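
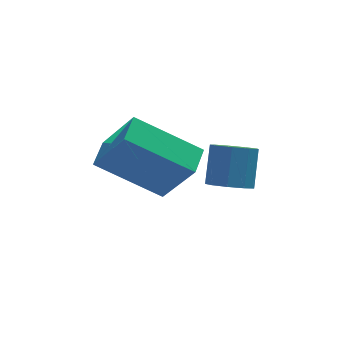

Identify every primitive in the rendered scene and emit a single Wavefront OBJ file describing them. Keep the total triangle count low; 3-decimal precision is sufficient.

v -1.554 -3.589 -0.704
v -1.059 -3.938 -0.627
v -0.712 -3.26 0.221
v -1.206 -2.911 0.144
v -0.979 -3.635 -0.903
v -0.631 -2.957 -0.055
v -1.167 -3.311 -1.085
v -0.82 -2.633 -0.237
v -1.536 -3.116 -1.089
v -1.189 -2.438 -0.241
v -1.914 -3.143 -0.913
v -1.566 -2.465 -0.065
v -2.123 -3.379 -0.639
v -1.775 -2.701 0.209
v -2.065 -3.713 -0.396
v -1.718 -3.035 0.452
v -1.769 -3.989 -0.296
v -1.421 -3.311 0.552
v -1.371 -4.078 -0.388
v -1.024 -3.4 0.46
v -2.593 -1.42 -2.891
v -1.953 -2.131 -1.378
v -4.192 -0.579 -1.819
v -3.552 -1.29 -0.306
v -2.128 -0.71 -2.754
v -1.488 -1.421 -1.241
v -3.727 0.131 -1.682
v -3.087 -0.58 -0.169
f 2 1 5
f 2 5 3
f 3 5 6
f 3 6 4
f 5 1 7
f 5 7 6
f 6 7 8
f 6 8 4
f 7 1 9
f 7 9 8
f 8 9 10
f 8 10 4
f 9 1 11
f 9 11 10
f 10 11 12
f 10 12 4
f 11 1 13
f 11 13 12
f 12 13 14
f 12 14 4
f 13 1 15
f 13 15 14
f 14 15 16
f 14 16 4
f 15 1 17
f 15 17 16
f 16 17 18
f 16 18 4
f 17 1 19
f 17 19 18
f 18 19 20
f 18 20 4
f 19 1 2
f 19 2 20
f 20 2 3
f 20 3 4
f 22 24 21
f 25 22 21
f 21 24 23
f 23 25 21
f 22 28 24
f 26 22 25
f 26 28 22
f 24 28 23
f 27 25 23
f 23 28 27
f 27 26 25
f 28 26 27



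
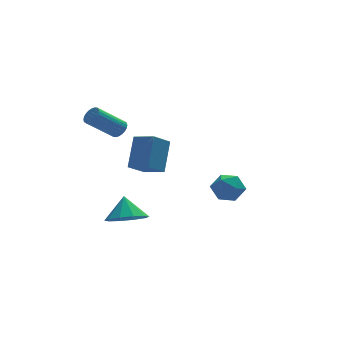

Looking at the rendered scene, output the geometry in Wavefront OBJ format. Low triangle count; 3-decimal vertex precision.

v -2.962 0.812 2.76
v -2.719 0.399 2.987
v -4.095 0.235 4.166
v -4.338 0.648 3.94
v -2.643 0.556 3.097
v -4.019 0.392 4.277
v -2.615 0.752 3.157
v -3.992 0.588 4.336
v -2.64 0.957 3.156
v -4.017 0.793 4.335
v -2.714 1.141 3.095
v -4.091 0.977 4.274
v -2.826 1.274 2.983
v -4.203 1.11 4.162
v -2.959 1.336 2.837
v -4.335 1.172 4.016
v -3.092 1.319 2.679
v -4.468 1.155 3.859
v -3.205 1.225 2.534
v -4.581 1.061 3.713
v -3.281 1.068 2.423
v -4.657 0.904 3.603
v -3.308 0.872 2.364
v -4.685 0.708 3.543
v -3.283 0.667 2.365
v -4.66 0.503 3.544
v -3.209 0.483 2.426
v -4.586 0.319 3.605
v -3.097 0.35 2.538
v -4.474 0.186 3.717
v -2.965 0.288 2.684
v -4.341 0.124 3.863
v -2.832 0.305 2.841
v -4.208 0.141 4.021
v -3.611 -2.987 -1.165
v -2.67 -2.672 -1.441
v -3.549 -2.233 -0.095
v -3.093 -2.273 -1.697
v -3.715 -2.146 -1.751
v -4.297 -2.34 -1.58
v -4.617 -2.781 -1.251
v -4.552 -3.301 -0.889
v -4.129 -3.7 -0.633
v -3.507 -3.827 -0.579
v -2.925 -3.633 -0.75
v -2.606 -3.192 -1.079
v 1.445 0.63 -1.639
v 2.119 0.988 -1.115
v 2.441 -0.268 -2.305
v 3.115 0.09 -1.781
v 2.462 -0.442 -1.396
v 1.847 0.113 -0.985
v 2.713 0.607 -2.435
v 2.098 1.162 -2.024
v 2.902 0.974 -1.607
v 2.747 0.326 -0.965
v 1.813 0.394 -2.455
v 1.658 -0.254 -1.813
v -2.534 -2.062 1.256
v -3.432 -2.543 1.944
v -1.983 -1.071 2.667
v -2.882 -1.552 3.355
v -1.818 -2.928 1.585
v -2.717 -3.409 2.273
v -1.268 -1.937 2.996
v -2.166 -2.418 3.684
f 2 1 5
f 2 5 3
f 3 5 6
f 3 6 4
f 5 1 7
f 5 7 6
f 6 7 8
f 6 8 4
f 7 1 9
f 7 9 8
f 8 9 10
f 8 10 4
f 9 1 11
f 9 11 10
f 10 11 12
f 10 12 4
f 11 1 13
f 11 13 12
f 12 13 14
f 12 14 4
f 13 1 15
f 13 15 14
f 14 15 16
f 14 16 4
f 15 1 17
f 15 17 16
f 16 17 18
f 16 18 4
f 17 1 19
f 17 19 18
f 18 19 20
f 18 20 4
f 19 1 21
f 19 21 20
f 20 21 22
f 20 22 4
f 21 1 23
f 21 23 22
f 22 23 24
f 22 24 4
f 23 1 25
f 23 25 24
f 24 25 26
f 24 26 4
f 25 1 27
f 25 27 26
f 26 27 28
f 26 28 4
f 27 1 29
f 27 29 28
f 28 29 30
f 28 30 4
f 29 1 31
f 29 31 30
f 30 31 32
f 30 32 4
f 31 1 33
f 31 33 32
f 32 33 34
f 32 34 4
f 33 1 2
f 33 2 34
f 34 2 3
f 34 3 4
f 36 35 38
f 36 38 37
f 38 35 39
f 38 39 37
f 39 35 40
f 39 40 37
f 40 35 41
f 40 41 37
f 41 35 42
f 41 42 37
f 42 35 43
f 42 43 37
f 43 35 44
f 43 44 37
f 44 35 45
f 44 45 37
f 45 35 46
f 45 46 37
f 46 35 36
f 46 36 37
f 47 58 52
f 47 52 48
f 47 48 54
f 47 54 57
f 47 57 58
f 48 52 56
f 52 58 51
f 58 57 49
f 57 54 53
f 54 48 55
f 50 56 51
f 50 51 49
f 50 49 53
f 50 53 55
f 50 55 56
f 51 56 52
f 49 51 58
f 53 49 57
f 55 53 54
f 56 55 48
f 60 62 59
f 63 60 59
f 59 62 61
f 61 63 59
f 60 66 62
f 64 60 63
f 64 66 60
f 62 66 61
f 65 63 61
f 61 66 65
f 65 64 63
f 66 64 65



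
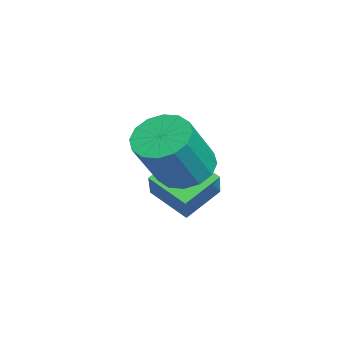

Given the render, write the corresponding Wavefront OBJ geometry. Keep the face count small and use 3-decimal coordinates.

v -2.395 1.598 -1.077
v -1.543 1.537 -1.597
v -0.513 0.8 0.177
v -1.365 0.862 0.697
v -1.544 2.015 -1.398
v -0.514 1.278 0.376
v -1.774 2.381 -1.113
v -0.743 1.644 0.661
v -2.169 2.538 -0.818
v -1.139 1.801 0.956
v -2.625 2.442 -0.593
v -1.595 1.706 1.181
v -3.02 2.121 -0.497
v -1.99 1.384 1.277
v -3.247 1.66 -0.557
v -2.217 0.923 1.217
v -3.246 1.182 -0.756
v -2.216 0.445 1.018
v -3.017 0.816 -1.041
v -1.986 0.079 0.733
v -2.621 0.659 -1.336
v -1.591 -0.078 0.438
v -2.165 0.754 -1.561
v -1.135 0.018 0.213
v -1.77 1.076 -1.657
v -0.74 0.339 0.117
v -4.275 2.655 -3.09
v -5.096 1.502 -2.388
v -3.256 2.631 -1.936
v -4.077 1.478 -1.234
v -3.443 1.602 -3.846
v -4.264 0.449 -3.144
v -2.424 1.578 -2.692
v -3.245 0.425 -1.99
f 2 1 5
f 2 5 3
f 3 5 6
f 3 6 4
f 5 1 7
f 5 7 6
f 6 7 8
f 6 8 4
f 7 1 9
f 7 9 8
f 8 9 10
f 8 10 4
f 9 1 11
f 9 11 10
f 10 11 12
f 10 12 4
f 11 1 13
f 11 13 12
f 12 13 14
f 12 14 4
f 13 1 15
f 13 15 14
f 14 15 16
f 14 16 4
f 15 1 17
f 15 17 16
f 16 17 18
f 16 18 4
f 17 1 19
f 17 19 18
f 18 19 20
f 18 20 4
f 19 1 21
f 19 21 20
f 20 21 22
f 20 22 4
f 21 1 23
f 21 23 22
f 22 23 24
f 22 24 4
f 23 1 25
f 23 25 24
f 24 25 26
f 24 26 4
f 25 1 2
f 25 2 26
f 26 2 3
f 26 3 4
f 28 30 27
f 31 28 27
f 27 30 29
f 29 31 27
f 28 34 30
f 32 28 31
f 32 34 28
f 30 34 29
f 33 31 29
f 29 34 33
f 33 32 31
f 34 32 33



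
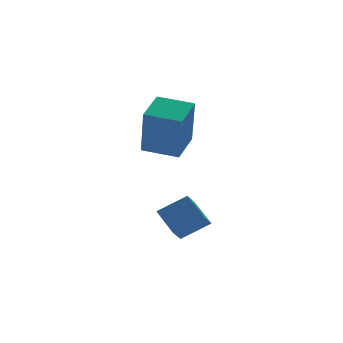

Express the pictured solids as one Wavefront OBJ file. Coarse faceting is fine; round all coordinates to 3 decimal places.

v 0.76 -3.965 -2.342
v 1.81 -4.189 -1.682
v 0.521 -3.042 -1.648
v 1.57 -3.265 -0.988
v 1.27 -3.375 -2.952
v 2.319 -3.598 -2.292
v 1.03 -2.451 -2.258
v 2.08 -2.675 -1.598
v 1.812 -1.9 0.332
v 1.663 -2.523 2.258
v 0.733 -1.03 0.53
v 0.584 -1.653 2.456
v 2.736 -0.847 0.744
v 2.587 -1.47 2.67
v 1.657 0.023 0.942
v 1.508 -0.6 2.868
f 2 4 1
f 5 2 1
f 1 4 3
f 3 5 1
f 2 8 4
f 6 2 5
f 6 8 2
f 4 8 3
f 7 5 3
f 3 8 7
f 7 6 5
f 8 6 7
f 10 12 9
f 13 10 9
f 9 12 11
f 11 13 9
f 10 16 12
f 14 10 13
f 14 16 10
f 12 16 11
f 15 13 11
f 11 16 15
f 15 14 13
f 16 14 15



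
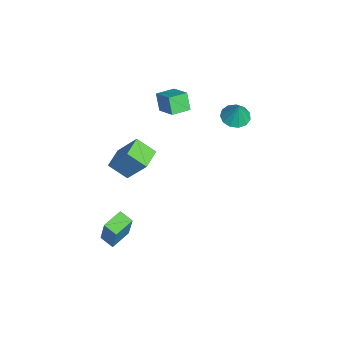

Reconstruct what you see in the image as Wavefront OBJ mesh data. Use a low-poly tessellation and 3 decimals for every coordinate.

v -2.856 -2.713 -0.679
v -2.24 -1.757 0.868
v -2.46 -1.763 -1.424
v -1.845 -0.807 0.123
v -1.755 -3.253 -0.783
v -1.14 -2.297 0.764
v -1.36 -2.303 -1.528
v -0.744 -1.347 0.019
v 0.523 -3.783 -4.56
v 1.346 -3.602 -2.561
v -0.275 -2.937 -4.308
v 0.548 -2.756 -2.309
v 1.052 -3.204 -4.831
v 1.875 -3.023 -2.832
v 0.254 -2.358 -4.579
v 1.077 -2.177 -2.58
v -3.359 -0.534 2.066
v -3.843 -0.673 3.01
v -3.824 0.413 1.967
v -4.309 0.274 2.91
v -2.311 0.046 2.69
v -2.796 -0.093 3.633
v -2.777 0.993 2.59
v -3.261 0.854 3.534
v -3.363 3.344 1.329
v -2.622 3.441 1.073
v -2.977 3.456 2.491
v -2.801 3.848 1.094
v -3.159 4.095 1.189
v -3.582 4.103 1.329
v -3.935 3.871 1.468
v -4.106 3.471 1.563
v -4.042 3.031 1.584
v -3.762 2.691 1.524
v -3.355 2.558 1.401
v -2.951 2.674 1.256
v -2.677 3.004 1.134
f 2 4 1
f 5 2 1
f 1 4 3
f 3 5 1
f 2 8 4
f 6 2 5
f 6 8 2
f 4 8 3
f 7 5 3
f 3 8 7
f 7 6 5
f 8 6 7
f 10 12 9
f 13 10 9
f 9 12 11
f 11 13 9
f 10 16 12
f 14 10 13
f 14 16 10
f 12 16 11
f 15 13 11
f 11 16 15
f 15 14 13
f 16 14 15
f 18 20 17
f 21 18 17
f 17 20 19
f 19 21 17
f 18 24 20
f 22 18 21
f 22 24 18
f 20 24 19
f 23 21 19
f 19 24 23
f 23 22 21
f 24 22 23
f 26 25 28
f 26 28 27
f 28 25 29
f 28 29 27
f 29 25 30
f 29 30 27
f 30 25 31
f 30 31 27
f 31 25 32
f 31 32 27
f 32 25 33
f 32 33 27
f 33 25 34
f 33 34 27
f 34 25 35
f 34 35 27
f 35 25 36
f 35 36 27
f 36 25 37
f 36 37 27
f 37 25 26
f 37 26 27



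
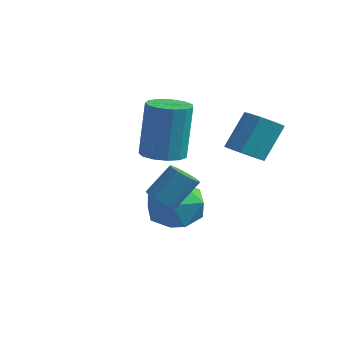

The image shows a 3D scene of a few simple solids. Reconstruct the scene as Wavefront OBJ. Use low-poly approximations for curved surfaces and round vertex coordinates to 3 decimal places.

v 1.682 -0.792 0.7
v 2.095 -0.575 0.409
v 2.412 0.109 1.369
v 1.998 -0.108 1.66
v 1.893 -0.413 0.361
v 2.209 0.27 1.321
v 1.642 -0.339 0.391
v 1.959 0.345 1.35
v 1.401 -0.368 0.491
v 1.717 0.316 1.451
v 1.223 -0.494 0.639
v 1.54 0.189 1.599
v 1.151 -0.688 0.801
v 1.468 -0.005 1.761
v 1.2 -0.906 0.94
v 1.517 -0.223 1.9
v 1.36 -1.098 1.024
v 1.677 -0.415 1.984
v 1.593 -1.22 1.034
v 1.91 -0.536 1.994
v 1.847 -1.243 0.967
v 2.163 -0.56 1.927
v 2.063 -1.163 0.839
v 2.379 -0.48 1.799
v 2.191 -0.998 0.679
v 2.508 -0.315 1.639
v 2.203 -0.786 0.524
v 2.519 -0.103 1.484
v -1.571 2.503 0.708
v -0.929 2.063 0.747
v -0.886 2.316 2.911
v -1.529 2.757 2.872
v -0.792 2.477 0.695
v -0.749 2.731 2.86
v -0.902 2.9 0.648
v -0.86 3.153 2.813
v -1.225 3.197 0.62
v -1.183 3.45 2.785
v -1.658 3.273 0.619
v -1.616 3.527 2.784
v -2.063 3.106 0.647
v -2.021 3.359 2.812
v -2.312 2.746 0.694
v -2.27 3 2.858
v -2.326 2.31 0.745
v -2.284 2.563 2.91
v -2.1 1.935 0.784
v -2.058 2.189 2.949
v -1.706 1.741 0.799
v -1.664 1.994 2.964
v -1.27 1.788 0.785
v -1.227 2.042 2.95
v 0.084 1.593 -0.743
v 1.151 1.534 -0.922
v 0.169 0.146 0.242
v 1.236 0.087 0.063
v 0.833 0.885 0.674
v 0.78 1.779 0.066
v 0.54 -0.099 -0.746
v 0.487 0.795 -1.354
v 1.432 0.489 -0.924
v 1.613 1.096 -0.046
v -0.293 0.584 -0.634
v -0.112 1.191 0.244
v 1.95 2.548 1.718
v 2.319 3.029 1.389
v 2.399 3.833 2.652
v 2.03 3.352 2.982
v 1.859 3.127 1.355
v 1.939 3.932 2.619
v 1.441 2.955 1.491
v 1.521 3.759 2.755
v 1.261 2.592 1.734
v 1.342 3.396 2.997
v 1.404 2.208 1.969
v 1.484 3.013 3.233
v 1.802 1.984 2.087
v 1.882 2.788 3.35
v 2.269 2.023 2.032
v 2.349 2.827 3.296
v 2.587 2.308 1.831
v 2.667 3.112 3.094
v 2.607 2.705 1.576
v 2.687 3.509 2.84
f 2 1 5
f 2 5 3
f 3 5 6
f 3 6 4
f 5 1 7
f 5 7 6
f 6 7 8
f 6 8 4
f 7 1 9
f 7 9 8
f 8 9 10
f 8 10 4
f 9 1 11
f 9 11 10
f 10 11 12
f 10 12 4
f 11 1 13
f 11 13 12
f 12 13 14
f 12 14 4
f 13 1 15
f 13 15 14
f 14 15 16
f 14 16 4
f 15 1 17
f 15 17 16
f 16 17 18
f 16 18 4
f 17 1 19
f 17 19 18
f 18 19 20
f 18 20 4
f 19 1 21
f 19 21 20
f 20 21 22
f 20 22 4
f 21 1 23
f 21 23 22
f 22 23 24
f 22 24 4
f 23 1 25
f 23 25 24
f 24 25 26
f 24 26 4
f 25 1 27
f 25 27 26
f 26 27 28
f 26 28 4
f 27 1 2
f 27 2 28
f 28 2 3
f 28 3 4
f 30 29 33
f 30 33 31
f 31 33 34
f 31 34 32
f 33 29 35
f 33 35 34
f 34 35 36
f 34 36 32
f 35 29 37
f 35 37 36
f 36 37 38
f 36 38 32
f 37 29 39
f 37 39 38
f 38 39 40
f 38 40 32
f 39 29 41
f 39 41 40
f 40 41 42
f 40 42 32
f 41 29 43
f 41 43 42
f 42 43 44
f 42 44 32
f 43 29 45
f 43 45 44
f 44 45 46
f 44 46 32
f 45 29 47
f 45 47 46
f 46 47 48
f 46 48 32
f 47 29 49
f 47 49 48
f 48 49 50
f 48 50 32
f 49 29 51
f 49 51 50
f 50 51 52
f 50 52 32
f 51 29 30
f 51 30 52
f 52 30 31
f 52 31 32
f 53 64 58
f 53 58 54
f 53 54 60
f 53 60 63
f 53 63 64
f 54 58 62
f 58 64 57
f 64 63 55
f 63 60 59
f 60 54 61
f 56 62 57
f 56 57 55
f 56 55 59
f 56 59 61
f 56 61 62
f 57 62 58
f 55 57 64
f 59 55 63
f 61 59 60
f 62 61 54
f 66 65 69
f 66 69 67
f 67 69 70
f 67 70 68
f 69 65 71
f 69 71 70
f 70 71 72
f 70 72 68
f 71 65 73
f 71 73 72
f 72 73 74
f 72 74 68
f 73 65 75
f 73 75 74
f 74 75 76
f 74 76 68
f 75 65 77
f 75 77 76
f 76 77 78
f 76 78 68
f 77 65 79
f 77 79 78
f 78 79 80
f 78 80 68
f 79 65 81
f 79 81 80
f 80 81 82
f 80 82 68
f 81 65 83
f 81 83 82
f 82 83 84
f 82 84 68
f 83 65 66
f 83 66 84
f 84 66 67
f 84 67 68



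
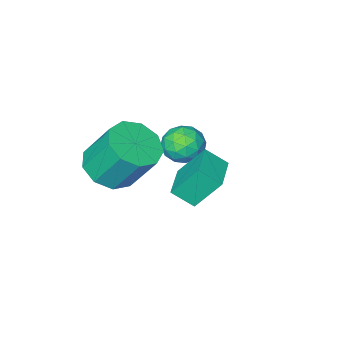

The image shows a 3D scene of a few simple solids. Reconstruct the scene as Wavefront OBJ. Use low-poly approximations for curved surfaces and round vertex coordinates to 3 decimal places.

v -0.774 1.84 -0.045
v -1.427 2.402 1.121
v -1.299 2.397 -0.608
v -1.953 2.959 0.558
v 0.173 2.801 0.022
v -0.481 3.363 1.188
v -0.353 3.358 -0.541
v -1.006 3.92 0.625
v 0.326 -0.478 -0.867
v 1.288 -0.596 -0.519
v 0.836 0.3 1.035
v -0.126 0.418 0.687
v 1.236 0.006 -0.881
v 0.783 0.902 0.673
v 0.757 0.381 -1.237
v 0.305 1.277 0.317
v 0.077 0.354 -1.42
v -0.375 1.251 0.134
v -0.486 -0.062 -1.344
v -0.939 0.835 0.21
v -0.669 -0.673 -1.045
v -1.122 0.223 0.509
v -0.387 -1.193 -0.662
v -0.839 -0.296 0.891
v 0.23 -1.378 -0.376
v -0.223 -0.482 1.178
v 0.891 -1.143 -0.319
v 0.439 -0.246 1.235
v -2.843 -0.015 -1.642
v -2.35 -0.582 -1.972
v -3.31 -0.918 -0.788
v -2.817 -1.485 -1.118
v -2.498 -0.866 -0.684
v -2.209 -0.308 -1.211
v -3.451 -1.192 -1.549
v -3.162 -0.634 -2.076
v -2.726 -1.309 -1.914
v -2.137 -1.108 -1.38
v -3.523 -0.392 -1.38
v -2.934 -0.191 -0.846
v -2.556 -0.219 -1.882
v -3.104 -1.281 -0.878
v -2.917 -0.917 -0.623
v -2.627 -1.25 -0.817
v -2.473 -0.059 -1.435
v -2.183 -0.392 -1.629
v -2.27 -0.559 -0.872
v -3.477 -1.108 -1.131
v -3.187 -1.441 -1.325
v -3.033 -0.25 -1.943
v -2.743 -0.583 -2.137
v -3.39 -0.941 -1.888
v -2.487 -0.98 -2.042
v -2.761 -1.51 -1.54
v -3.133 -1.338 -1.793
v -2.964 -1.01 -2.103
v -2.141 -0.862 -1.728
v -2.415 -1.392 -1.226
v -2.227 -1.029 -0.971
v -2.058 -0.701 -1.281
v -2.361 -1.289 -1.694
v -3.245 -0.108 -1.534
v -3.519 -0.638 -1.032
v -3.602 -0.799 -1.479
v -3.433 -0.471 -1.789
v -2.899 0.01 -1.22
v -3.173 -0.52 -0.718
v -2.696 -0.49 -0.657
v -2.527 -0.162 -0.967
v -3.299 -0.211 -1.066
f 2 4 1
f 5 2 1
f 1 4 3
f 3 5 1
f 2 8 4
f 6 2 5
f 6 8 2
f 4 8 3
f 7 5 3
f 3 8 7
f 7 6 5
f 8 6 7
f 10 9 13
f 10 13 11
f 11 13 14
f 11 14 12
f 13 9 15
f 13 15 14
f 14 15 16
f 14 16 12
f 15 9 17
f 15 17 16
f 16 17 18
f 16 18 12
f 17 9 19
f 17 19 18
f 18 19 20
f 18 20 12
f 19 9 21
f 19 21 20
f 20 21 22
f 20 22 12
f 21 9 23
f 21 23 22
f 22 23 24
f 22 24 12
f 23 9 25
f 23 25 24
f 24 25 26
f 24 26 12
f 25 9 27
f 25 27 26
f 26 27 28
f 26 28 12
f 27 9 10
f 27 10 28
f 28 10 11
f 28 11 12
f 29 66 45
f 66 40 69
f 45 69 34
f 66 69 45
f 29 45 41
f 45 34 46
f 41 46 30
f 45 46 41
f 29 41 50
f 41 30 51
f 50 51 36
f 41 51 50
f 29 50 62
f 50 36 65
f 62 65 39
f 50 65 62
f 29 62 66
f 62 39 70
f 66 70 40
f 62 70 66
f 30 46 57
f 46 34 60
f 57 60 38
f 46 60 57
f 34 69 47
f 69 40 68
f 47 68 33
f 69 68 47
f 40 70 67
f 70 39 63
f 67 63 31
f 70 63 67
f 39 65 64
f 65 36 52
f 64 52 35
f 65 52 64
f 36 51 56
f 51 30 53
f 56 53 37
f 51 53 56
f 32 58 44
f 58 38 59
f 44 59 33
f 58 59 44
f 32 44 42
f 44 33 43
f 42 43 31
f 44 43 42
f 32 42 49
f 42 31 48
f 49 48 35
f 42 48 49
f 32 49 54
f 49 35 55
f 54 55 37
f 49 55 54
f 32 54 58
f 54 37 61
f 58 61 38
f 54 61 58
f 33 59 47
f 59 38 60
f 47 60 34
f 59 60 47
f 31 43 67
f 43 33 68
f 67 68 40
f 43 68 67
f 35 48 64
f 48 31 63
f 64 63 39
f 48 63 64
f 37 55 56
f 55 35 52
f 56 52 36
f 55 52 56
f 38 61 57
f 61 37 53
f 57 53 30
f 61 53 57



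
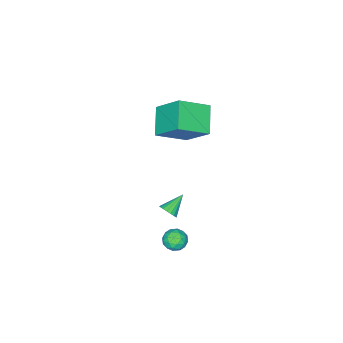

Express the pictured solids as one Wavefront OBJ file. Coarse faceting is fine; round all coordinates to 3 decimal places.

v -0.333 -0.66 0.827
v -1.472 -1.628 1.756
v -0.406 0.852 2.312
v -1.545 -0.116 3.241
v 1.145 -1.504 1.759
v 0.006 -2.472 2.688
v 1.072 0.008 3.244
v -0.067 -0.96 4.173
v 2.674 0.749 -2.095
v 2.911 0.456 -1.694
v 1.586 0.811 -1.405
v 2.964 0.686 -1.631
v 2.96 0.929 -1.66
v 2.898 1.137 -1.775
v 2.793 1.268 -1.953
v 2.664 1.296 -2.159
v 2.537 1.215 -2.352
v 2.438 1.043 -2.495
v 2.385 0.813 -2.558
v 2.389 0.569 -2.529
v 2.45 0.362 -2.414
v 2.556 0.231 -2.236
v 2.685 0.203 -2.03
v 2.812 0.283 -1.837
v 3.011 1.958 -3.316
v 3.513 1.838 -3.796
v 2.367 1.142 -3.784
v 2.869 1.022 -4.264
v 2.979 0.852 -3.589
v 3.377 1.356 -3.3
v 2.503 1.624 -4.28
v 2.901 2.128 -3.991
v 3.199 1.631 -4.392
v 3.493 1.154 -3.965
v 2.387 1.826 -3.615
v 2.681 1.349 -3.188
v 3.318 1.97 -3.515
v 2.562 1.01 -4.065
v 2.626 0.91 -3.669
v 2.921 0.84 -3.951
v 3.238 1.686 -3.223
v 3.533 1.616 -3.505
v 3.22 1.036 -3.384
v 2.347 1.364 -4.075
v 2.642 1.294 -4.357
v 2.959 2.14 -3.629
v 3.254 2.07 -3.911
v 2.66 1.944 -4.196
v 3.429 1.778 -4.147
v 3.051 1.298 -4.422
v 2.836 1.652 -4.432
v 3.069 1.948 -4.262
v 3.602 1.497 -3.896
v 3.223 1.018 -4.171
v 3.288 0.918 -3.775
v 3.522 1.214 -3.604
v 3.417 1.376 -4.246
v 2.657 1.962 -3.409
v 2.278 1.483 -3.684
v 2.358 1.766 -3.976
v 2.592 2.062 -3.805
v 2.829 1.682 -3.158
v 2.451 1.202 -3.433
v 2.811 1.032 -3.318
v 3.044 1.328 -3.148
v 2.463 1.604 -3.334
f 2 4 1
f 5 2 1
f 1 4 3
f 3 5 1
f 2 8 4
f 6 2 5
f 6 8 2
f 4 8 3
f 7 5 3
f 3 8 7
f 7 6 5
f 8 6 7
f 10 9 12
f 10 12 11
f 12 9 13
f 12 13 11
f 13 9 14
f 13 14 11
f 14 9 15
f 14 15 11
f 15 9 16
f 15 16 11
f 16 9 17
f 16 17 11
f 17 9 18
f 17 18 11
f 18 9 19
f 18 19 11
f 19 9 20
f 19 20 11
f 20 9 21
f 20 21 11
f 21 9 22
f 21 22 11
f 22 9 23
f 22 23 11
f 23 9 24
f 23 24 11
f 24 9 10
f 24 10 11
f 25 62 41
f 62 36 65
f 41 65 30
f 62 65 41
f 25 41 37
f 41 30 42
f 37 42 26
f 41 42 37
f 25 37 46
f 37 26 47
f 46 47 32
f 37 47 46
f 25 46 58
f 46 32 61
f 58 61 35
f 46 61 58
f 25 58 62
f 58 35 66
f 62 66 36
f 58 66 62
f 26 42 53
f 42 30 56
f 53 56 34
f 42 56 53
f 30 65 43
f 65 36 64
f 43 64 29
f 65 64 43
f 36 66 63
f 66 35 59
f 63 59 27
f 66 59 63
f 35 61 60
f 61 32 48
f 60 48 31
f 61 48 60
f 32 47 52
f 47 26 49
f 52 49 33
f 47 49 52
f 28 54 40
f 54 34 55
f 40 55 29
f 54 55 40
f 28 40 38
f 40 29 39
f 38 39 27
f 40 39 38
f 28 38 45
f 38 27 44
f 45 44 31
f 38 44 45
f 28 45 50
f 45 31 51
f 50 51 33
f 45 51 50
f 28 50 54
f 50 33 57
f 54 57 34
f 50 57 54
f 29 55 43
f 55 34 56
f 43 56 30
f 55 56 43
f 27 39 63
f 39 29 64
f 63 64 36
f 39 64 63
f 31 44 60
f 44 27 59
f 60 59 35
f 44 59 60
f 33 51 52
f 51 31 48
f 52 48 32
f 51 48 52
f 34 57 53
f 57 33 49
f 53 49 26
f 57 49 53



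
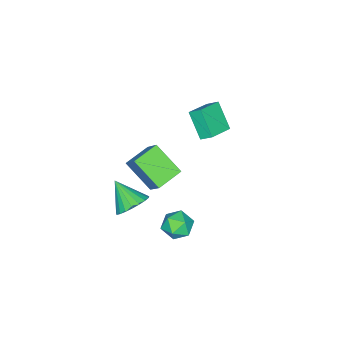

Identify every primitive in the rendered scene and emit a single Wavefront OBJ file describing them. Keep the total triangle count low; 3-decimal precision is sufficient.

v 3.097 1.014 -1.064
v 3.842 0.706 -1.579
v 2.138 0.194 -1.961
v 2.883 -0.114 -2.476
v 2.77 -0.411 -1.573
v 3.362 0.096 -1.019
v 2.618 0.804 -2.521
v 3.21 1.311 -1.967
v 3.546 0.576 -2.479
v 3.64 -0.175 -1.894
v 2.34 1.075 -1.646
v 2.434 0.324 -1.061
v 3.788 -1.829 -0.697
v 4.425 -1.378 -0.04
v 3.512 -3.151 0.477
v 4.052 -1.206 0.066
v 3.633 -1.141 0.041
v 3.242 -1.196 -0.113
v 2.944 -1.36 -0.367
v 2.793 -1.605 -0.678
v 2.813 -1.888 -0.993
v 3.003 -2.162 -1.256
v 3.327 -2.377 -1.423
v 3.732 -2.498 -1.464
v 4.146 -2.503 -1.373
v 4.498 -2.392 -1.165
v 4.728 -2.183 -0.876
v 4.794 -1.913 -0.556
v 4.687 -1.628 -0.26
v -3.508 -1.233 -0.156
v -4.052 -2.358 1.195
v -3.605 -0.542 0.38
v -4.149 -1.667 1.731
v -1.971 -1.393 0.329
v -2.515 -2.518 1.68
v -2.068 -0.702 0.865
v -2.612 -1.827 2.216
v -0.291 -2.098 -1.73
v -0.412 -3.779 -0.428
v 0.274 -1.129 -0.427
v 0.153 -2.81 0.876
v 1.227 -2.49 -2.096
v 1.106 -4.171 -0.793
v 1.792 -1.521 -0.792
v 1.671 -3.202 0.51
f 1 12 6
f 1 6 2
f 1 2 8
f 1 8 11
f 1 11 12
f 2 6 10
f 6 12 5
f 12 11 3
f 11 8 7
f 8 2 9
f 4 10 5
f 4 5 3
f 4 3 7
f 4 7 9
f 4 9 10
f 5 10 6
f 3 5 12
f 7 3 11
f 9 7 8
f 10 9 2
f 14 13 16
f 14 16 15
f 16 13 17
f 16 17 15
f 17 13 18
f 17 18 15
f 18 13 19
f 18 19 15
f 19 13 20
f 19 20 15
f 20 13 21
f 20 21 15
f 21 13 22
f 21 22 15
f 22 13 23
f 22 23 15
f 23 13 24
f 23 24 15
f 24 13 25
f 24 25 15
f 25 13 26
f 25 26 15
f 26 13 27
f 26 27 15
f 27 13 28
f 27 28 15
f 28 13 29
f 28 29 15
f 29 13 14
f 29 14 15
f 31 33 30
f 34 31 30
f 30 33 32
f 32 34 30
f 31 37 33
f 35 31 34
f 35 37 31
f 33 37 32
f 36 34 32
f 32 37 36
f 36 35 34
f 37 35 36
f 39 41 38
f 42 39 38
f 38 41 40
f 40 42 38
f 39 45 41
f 43 39 42
f 43 45 39
f 41 45 40
f 44 42 40
f 40 45 44
f 44 43 42
f 45 43 44



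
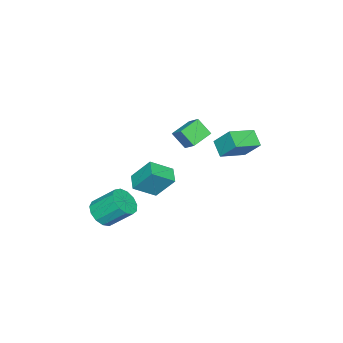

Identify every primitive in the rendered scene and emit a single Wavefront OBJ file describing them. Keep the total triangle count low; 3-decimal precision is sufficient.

v -5.199 0.415 1.267
v -5.068 1.543 2.572
v -4.557 1.212 0.515
v -4.426 2.34 1.82
v -3.514 -0.42 1.82
v -3.383 0.708 3.125
v -2.872 0.377 1.068
v -2.741 1.505 2.373
v 3.813 -3.987 -1.44
v 4.829 -3.783 -1.354
v 4.443 -2.409 -0.054
v 3.427 -2.613 -0.14
v 4.627 -3.436 -1.78
v 4.241 -2.062 -0.481
v 4.166 -3.264 -2.099
v 3.78 -1.89 -0.8
v 3.593 -3.322 -2.208
v 3.207 -1.948 -0.909
v 3.09 -3.59 -2.074
v 2.704 -2.216 -0.774
v 2.817 -3.985 -1.738
v 2.431 -2.611 -0.438
v 2.859 -4.38 -1.307
v 2.473 -3.006 -0.008
v 3.205 -4.651 -0.919
v 2.819 -3.277 0.381
v 3.743 -4.71 -0.696
v 3.358 -3.336 0.604
v 4.304 -4.54 -0.709
v 3.918 -3.166 0.591
v 4.709 -4.195 -0.954
v 4.323 -2.821 0.345
v -0.23 -2.723 -0.792
v -0.486 -1.55 0.732
v 0.693 -2.074 -1.136
v 0.437 -0.901 0.388
v 0.823 -3.719 0.152
v 0.567 -2.546 1.676
v 1.746 -3.07 -0.192
v 1.49 -1.897 1.332
v -2.331 -1.482 3.939
v -1.93 -0.655 4.63
v -2.373 -0.606 2.913
v -1.972 0.222 3.604
v -0.888 -1.862 3.556
v -0.487 -1.034 4.247
v -0.93 -0.985 2.53
v -0.529 -0.158 3.221
f 2 4 1
f 5 2 1
f 1 4 3
f 3 5 1
f 2 8 4
f 6 2 5
f 6 8 2
f 4 8 3
f 7 5 3
f 3 8 7
f 7 6 5
f 8 6 7
f 10 9 13
f 10 13 11
f 11 13 14
f 11 14 12
f 13 9 15
f 13 15 14
f 14 15 16
f 14 16 12
f 15 9 17
f 15 17 16
f 16 17 18
f 16 18 12
f 17 9 19
f 17 19 18
f 18 19 20
f 18 20 12
f 19 9 21
f 19 21 20
f 20 21 22
f 20 22 12
f 21 9 23
f 21 23 22
f 22 23 24
f 22 24 12
f 23 9 25
f 23 25 24
f 24 25 26
f 24 26 12
f 25 9 27
f 25 27 26
f 26 27 28
f 26 28 12
f 27 9 29
f 27 29 28
f 28 29 30
f 28 30 12
f 29 9 31
f 29 31 30
f 30 31 32
f 30 32 12
f 31 9 10
f 31 10 32
f 32 10 11
f 32 11 12
f 34 36 33
f 37 34 33
f 33 36 35
f 35 37 33
f 34 40 36
f 38 34 37
f 38 40 34
f 36 40 35
f 39 37 35
f 35 40 39
f 39 38 37
f 40 38 39
f 42 44 41
f 45 42 41
f 41 44 43
f 43 45 41
f 42 48 44
f 46 42 45
f 46 48 42
f 44 48 43
f 47 45 43
f 43 48 47
f 47 46 45
f 48 46 47



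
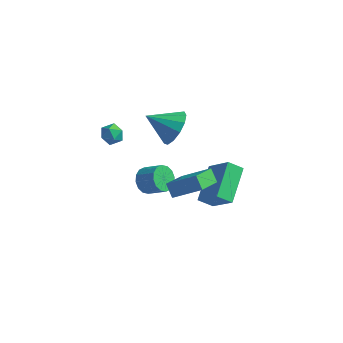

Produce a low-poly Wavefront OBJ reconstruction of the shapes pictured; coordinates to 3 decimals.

v -1.355 -1.064 -0.549
v -0.956 -0.756 -1.117
v 0.034 -0.787 -0.44
v -0.365 -1.096 0.129
v -1.089 -0.45 -0.909
v -0.099 -0.482 -0.232
v -1.294 -0.309 -0.604
v -0.303 -0.34 0.073
v -1.514 -0.37 -0.284
v -0.524 -0.401 0.393
v -1.692 -0.617 -0.035
v -0.702 -0.648 0.642
v -1.78 -0.984 0.077
v -0.79 -1.015 0.754
v -1.754 -1.373 0.02
v -0.764 -1.404 0.697
v -1.621 -1.678 -0.188
v -0.631 -1.71 0.489
v -1.417 -1.82 -0.493
v -0.426 -1.851 0.184
v -1.196 -1.759 -0.813
v -0.206 -1.79 -0.136
v -1.018 -1.512 -1.062
v -0.028 -1.543 -0.385
v -0.93 -1.145 -1.174
v 0.06 -1.176 -0.497
v -0.895 1.199 1.913
v -0.273 1.018 2.764
v -2.245 0.681 2.787
v -0.463 1.589 2.81
v -0.789 2.036 2.571
v -1.15 2.217 2.123
v -1.429 2.075 1.608
v -1.539 1.655 1.19
v -1.444 1.09 1.001
v -1.175 0.56 1.101
v -0.818 0.233 1.46
v -0.484 0.212 1.962
v -0.281 0.505 2.448
v -3.326 -1.861 3.613
v -2.864 -1.438 3.792
v -2.656 -2.302 2.928
v -2.194 -1.879 3.107
v -2.391 -2.341 3.522
v -2.805 -2.069 3.946
v -2.715 -1.671 2.774
v -3.129 -1.399 3.198
v -2.486 -1.32 3.274
v -2.286 -1.734 3.736
v -3.234 -2.006 2.984
v -3.034 -2.42 3.446
v 1.551 0.954 -2.462
v 1.255 2.922 -1.547
v 0.292 1.382 -3.79
v -0.005 3.349 -2.876
v 2.245 1.311 -3.004
v 1.948 3.278 -2.09
v 0.985 1.738 -4.333
v 0.689 3.706 -3.418
v 0.632 -2.879 1.842
v 2.009 -2.496 2.763
v 0.726 -1.394 1.084
v 2.103 -1.011 2.005
v 1.117 -3.209 1.255
v 2.494 -2.826 2.176
v 1.211 -1.724 0.497
v 2.588 -1.341 1.418
f 2 1 5
f 2 5 3
f 3 5 6
f 3 6 4
f 5 1 7
f 5 7 6
f 6 7 8
f 6 8 4
f 7 1 9
f 7 9 8
f 8 9 10
f 8 10 4
f 9 1 11
f 9 11 10
f 10 11 12
f 10 12 4
f 11 1 13
f 11 13 12
f 12 13 14
f 12 14 4
f 13 1 15
f 13 15 14
f 14 15 16
f 14 16 4
f 15 1 17
f 15 17 16
f 16 17 18
f 16 18 4
f 17 1 19
f 17 19 18
f 18 19 20
f 18 20 4
f 19 1 21
f 19 21 20
f 20 21 22
f 20 22 4
f 21 1 23
f 21 23 22
f 22 23 24
f 22 24 4
f 23 1 25
f 23 25 24
f 24 25 26
f 24 26 4
f 25 1 2
f 25 2 26
f 26 2 3
f 26 3 4
f 28 27 30
f 28 30 29
f 30 27 31
f 30 31 29
f 31 27 32
f 31 32 29
f 32 27 33
f 32 33 29
f 33 27 34
f 33 34 29
f 34 27 35
f 34 35 29
f 35 27 36
f 35 36 29
f 36 27 37
f 36 37 29
f 37 27 38
f 37 38 29
f 38 27 39
f 38 39 29
f 39 27 28
f 39 28 29
f 40 51 45
f 40 45 41
f 40 41 47
f 40 47 50
f 40 50 51
f 41 45 49
f 45 51 44
f 51 50 42
f 50 47 46
f 47 41 48
f 43 49 44
f 43 44 42
f 43 42 46
f 43 46 48
f 43 48 49
f 44 49 45
f 42 44 51
f 46 42 50
f 48 46 47
f 49 48 41
f 53 55 52
f 56 53 52
f 52 55 54
f 54 56 52
f 53 59 55
f 57 53 56
f 57 59 53
f 55 59 54
f 58 56 54
f 54 59 58
f 58 57 56
f 59 57 58
f 61 63 60
f 64 61 60
f 60 63 62
f 62 64 60
f 61 67 63
f 65 61 64
f 65 67 61
f 63 67 62
f 66 64 62
f 62 67 66
f 66 65 64
f 67 65 66



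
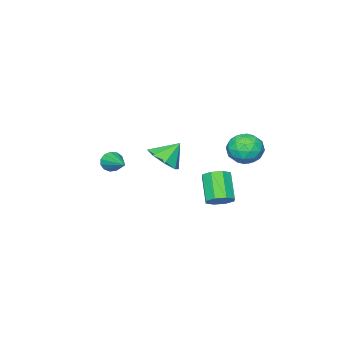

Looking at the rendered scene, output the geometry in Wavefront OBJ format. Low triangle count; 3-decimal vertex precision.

v -0.577 -1.681 -0.647
v 0.125 -1.628 -0.102
v -1.283 -1.319 0.227
v 0.009 -1.045 -0.436
v -0.449 -0.836 -0.894
v -0.983 -1.121 -1.207
v -1.279 -1.734 -1.192
v -1.163 -2.317 -0.857
v -0.705 -2.526 -0.4
v -0.171 -2.241 -0.087
v 0.374 2.511 -1.257
v 0.689 1.984 -1.469
v 0.042 1.181 -0.435
v -0.274 1.709 -0.223
v 0.943 2.23 -1.119
v 0.296 1.427 -0.085
v 0.864 2.641 -0.85
v 0.216 1.838 0.184
v 0.497 2.976 -0.819
v -0.15 2.173 0.215
v 0.058 3.039 -1.045
v -0.589 2.236 -0.011
v -0.196 2.793 -1.395
v -0.843 1.99 -0.361
v -0.116 2.382 -1.664
v -0.764 1.579 -0.63
v 0.25 2.047 -1.695
v -0.397 1.244 -0.661
v -0.615 3.636 2.36
v -0.298 4.153 1.777
v 0.638 3.187 2.643
v 0.955 3.704 2.06
v 0.626 4.019 2.767
v -0.149 4.296 2.592
v 0.489 3.044 1.828
v -0.286 3.321 1.653
v 0.384 3.787 1.448
v 0.469 4.39 2.028
v -0.129 2.95 2.392
v -0.044 3.553 2.972
v -0.567 3.934 2.043
v 0.907 3.406 2.377
v 0.713 3.592 2.792
v 0.899 3.895 2.449
v -0.479 4.018 2.523
v -0.293 4.322 2.18
v 0.25 4.243 2.762
v 0.633 3.018 2.24
v 0.819 3.322 1.897
v -0.559 3.445 1.971
v -0.373 3.748 1.628
v 0.09 3.097 1.658
v 0.021 4.022 1.507
v 0.757 3.759 1.674
v 0.483 3.37 1.538
v 0.028 3.533 1.435
v 0.07 4.377 1.849
v 0.807 4.113 2.015
v 0.613 4.298 2.431
v 0.158 4.461 2.328
v 0.471 4.162 1.655
v -0.467 3.227 2.405
v 0.27 2.963 2.571
v 0.182 2.879 2.092
v -0.273 3.042 1.989
v -0.417 3.581 2.746
v 0.319 3.318 2.913
v 0.312 3.807 2.985
v -0.143 3.97 2.882
v -0.131 3.178 2.765
v 3.55 -0.671 1.193
v 3.741 -0.914 1.611
v 4.13 0.671 1.707
v 3.95 -0.926 1.406
v 4.032 -0.857 1.133
v 3.96 -0.729 0.88
v 3.759 -0.583 0.725
v 3.49 -0.464 0.72
v 3.241 -0.412 0.865
v 3.09 -0.442 1.114
v 3.084 -0.544 1.388
v 3.227 -0.687 1.601
v 3.471 -0.825 1.684
f 2 1 4
f 2 4 3
f 4 1 5
f 4 5 3
f 5 1 6
f 5 6 3
f 6 1 7
f 6 7 3
f 7 1 8
f 7 8 3
f 8 1 9
f 8 9 3
f 9 1 10
f 9 10 3
f 10 1 2
f 10 2 3
f 12 11 15
f 12 15 13
f 13 15 16
f 13 16 14
f 15 11 17
f 15 17 16
f 16 17 18
f 16 18 14
f 17 11 19
f 17 19 18
f 18 19 20
f 18 20 14
f 19 11 21
f 19 21 20
f 20 21 22
f 20 22 14
f 21 11 23
f 21 23 22
f 22 23 24
f 22 24 14
f 23 11 25
f 23 25 24
f 24 25 26
f 24 26 14
f 25 11 27
f 25 27 26
f 26 27 28
f 26 28 14
f 27 11 12
f 27 12 28
f 28 12 13
f 28 13 14
f 29 66 45
f 66 40 69
f 45 69 34
f 66 69 45
f 29 45 41
f 45 34 46
f 41 46 30
f 45 46 41
f 29 41 50
f 41 30 51
f 50 51 36
f 41 51 50
f 29 50 62
f 50 36 65
f 62 65 39
f 50 65 62
f 29 62 66
f 62 39 70
f 66 70 40
f 62 70 66
f 30 46 57
f 46 34 60
f 57 60 38
f 46 60 57
f 34 69 47
f 69 40 68
f 47 68 33
f 69 68 47
f 40 70 67
f 70 39 63
f 67 63 31
f 70 63 67
f 39 65 64
f 65 36 52
f 64 52 35
f 65 52 64
f 36 51 56
f 51 30 53
f 56 53 37
f 51 53 56
f 32 58 44
f 58 38 59
f 44 59 33
f 58 59 44
f 32 44 42
f 44 33 43
f 42 43 31
f 44 43 42
f 32 42 49
f 42 31 48
f 49 48 35
f 42 48 49
f 32 49 54
f 49 35 55
f 54 55 37
f 49 55 54
f 32 54 58
f 54 37 61
f 58 61 38
f 54 61 58
f 33 59 47
f 59 38 60
f 47 60 34
f 59 60 47
f 31 43 67
f 43 33 68
f 67 68 40
f 43 68 67
f 35 48 64
f 48 31 63
f 64 63 39
f 48 63 64
f 37 55 56
f 55 35 52
f 56 52 36
f 55 52 56
f 38 61 57
f 61 37 53
f 57 53 30
f 61 53 57
f 72 71 74
f 72 74 73
f 74 71 75
f 74 75 73
f 75 71 76
f 75 76 73
f 76 71 77
f 76 77 73
f 77 71 78
f 77 78 73
f 78 71 79
f 78 79 73
f 79 71 80
f 79 80 73
f 80 71 81
f 80 81 73
f 81 71 82
f 81 82 73
f 82 71 83
f 82 83 73
f 83 71 72
f 83 72 73



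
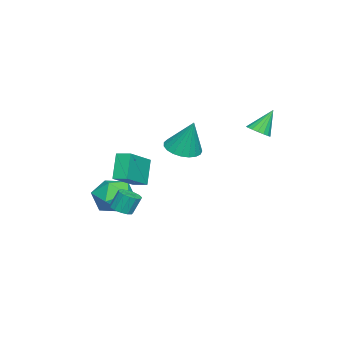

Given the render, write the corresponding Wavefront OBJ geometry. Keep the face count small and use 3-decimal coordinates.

v 0.959 -2.954 -2.73
v 1.558 -3.659 -1.872
v -0.838 -3.601 -2.008
v -0.239 -4.306 -1.15
v -0.213 -3.048 -1.061
v 0.897 -2.647 -1.508
v -0.177 -4.613 -2.372
v 0.933 -4.212 -2.819
v 0.856 -4.684 -1.651
v 0.833 -3.716 -0.841
v -0.113 -3.544 -3.039
v -0.136 -2.576 -2.229
v 1.295 -2.274 -0.62
v 0.448 -2.363 0.794
v 1.44 -1.458 -0.481
v 0.593 -1.547 0.932
v 3.027 -2.753 0.388
v 2.18 -2.842 1.801
v 3.172 -1.937 0.526
v 2.325 -2.026 1.94
v 1.953 -2.676 -2.161
v 2.574 -2.492 -2.111
v 2.368 -2.079 -1.069
v 1.747 -2.264 -1.119
v 2.394 -2.209 -2.259
v 2.188 -1.796 -1.216
v 2.074 -2.075 -2.375
v 1.868 -1.662 -1.333
v 1.716 -2.131 -2.424
v 1.509 -1.719 -1.382
v 1.433 -2.361 -2.389
v 1.226 -1.948 -1.347
v 1.315 -2.691 -2.282
v 1.108 -2.278 -1.24
v 1.4 -3.016 -2.136
v 1.193 -2.603 -1.094
v 1.66 -3.233 -1.999
v 1.454 -2.821 -0.956
v 2.014 -3.274 -1.913
v 1.808 -2.861 -0.87
v 2.349 -3.125 -1.905
v 2.142 -2.712 -0.863
v 2.557 -2.833 -1.979
v 2.351 -2.42 -0.937
v -2.741 3.196 2.274
v -2.144 3.015 2.612
v -3.339 3.824 3.666
v -2.081 3.329 2.497
v -2.169 3.612 2.331
v -2.389 3.8 2.152
v -2.689 3.849 2.001
v -3.002 3.749 1.913
v -3.254 3.522 1.907
v -3.39 3.22 1.985
v -3.376 2.913 2.13
v -3.218 2.67 2.307
v -2.95 2.548 2.477
v -2.634 2.574 2.601
v -2.343 2.743 2.649
v -1.841 -0.582 1.047
v -1.041 -0.018 0.697
v -1.479 0.122 3.013
v -1.37 0.26 0.658
v -1.781 0.392 0.687
v -2.202 0.355 0.777
v -2.561 0.157 0.915
v -2.795 -0.17 1.075
v -2.865 -0.567 1.23
v -2.757 -0.967 1.354
v -2.491 -1.301 1.424
v -2.113 -1.51 1.429
v -1.688 -1.559 1.369
v -1.289 -1.439 1.252
v -0.986 -1.171 1.1
v -0.83 -0.801 0.939
v -0.85 -0.393 0.796
f 1 12 6
f 1 6 2
f 1 2 8
f 1 8 11
f 1 11 12
f 2 6 10
f 6 12 5
f 12 11 3
f 11 8 7
f 8 2 9
f 4 10 5
f 4 5 3
f 4 3 7
f 4 7 9
f 4 9 10
f 5 10 6
f 3 5 12
f 7 3 11
f 9 7 8
f 10 9 2
f 14 16 13
f 17 14 13
f 13 16 15
f 15 17 13
f 14 20 16
f 18 14 17
f 18 20 14
f 16 20 15
f 19 17 15
f 15 20 19
f 19 18 17
f 20 18 19
f 22 21 25
f 22 25 23
f 23 25 26
f 23 26 24
f 25 21 27
f 25 27 26
f 26 27 28
f 26 28 24
f 27 21 29
f 27 29 28
f 28 29 30
f 28 30 24
f 29 21 31
f 29 31 30
f 30 31 32
f 30 32 24
f 31 21 33
f 31 33 32
f 32 33 34
f 32 34 24
f 33 21 35
f 33 35 34
f 34 35 36
f 34 36 24
f 35 21 37
f 35 37 36
f 36 37 38
f 36 38 24
f 37 21 39
f 37 39 38
f 38 39 40
f 38 40 24
f 39 21 41
f 39 41 40
f 40 41 42
f 40 42 24
f 41 21 43
f 41 43 42
f 42 43 44
f 42 44 24
f 43 21 22
f 43 22 44
f 44 22 23
f 44 23 24
f 46 45 48
f 46 48 47
f 48 45 49
f 48 49 47
f 49 45 50
f 49 50 47
f 50 45 51
f 50 51 47
f 51 45 52
f 51 52 47
f 52 45 53
f 52 53 47
f 53 45 54
f 53 54 47
f 54 45 55
f 54 55 47
f 55 45 56
f 55 56 47
f 56 45 57
f 56 57 47
f 57 45 58
f 57 58 47
f 58 45 59
f 58 59 47
f 59 45 46
f 59 46 47
f 61 60 63
f 61 63 62
f 63 60 64
f 63 64 62
f 64 60 65
f 64 65 62
f 65 60 66
f 65 66 62
f 66 60 67
f 66 67 62
f 67 60 68
f 67 68 62
f 68 60 69
f 68 69 62
f 69 60 70
f 69 70 62
f 70 60 71
f 70 71 62
f 71 60 72
f 71 72 62
f 72 60 73
f 72 73 62
f 73 60 74
f 73 74 62
f 74 60 75
f 74 75 62
f 75 60 76
f 75 76 62
f 76 60 61
f 76 61 62



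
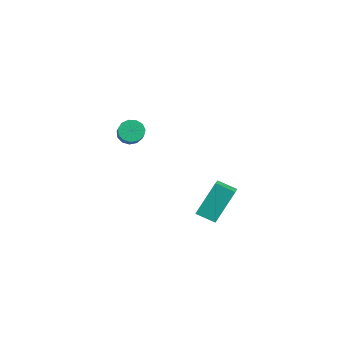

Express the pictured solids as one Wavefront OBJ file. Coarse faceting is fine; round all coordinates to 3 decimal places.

v 3.292 0.434 -3.601
v 3.08 1.662 -1.973
v 2.235 1.213 -4.326
v 2.023 2.441 -2.698
v 4.057 1.099 -4.002
v 3.845 2.327 -2.374
v 3 1.878 -4.727
v 2.788 3.106 -3.099
v -3.806 0.738 -2.066
v -3.435 0.482 -2.602
v -2.283 -0.053 -1.55
v -2.654 0.202 -1.014
v -3.312 0.853 -2.548
v -2.16 0.318 -1.496
v -3.346 1.187 -2.342
v -2.193 0.652 -1.289
v -3.525 1.379 -2.047
v -2.373 0.843 -0.995
v -3.794 1.367 -1.759
v -2.642 0.831 -0.707
v -4.067 1.155 -1.568
v -2.915 0.619 -0.516
v -4.257 0.811 -1.536
v -3.105 0.275 -0.483
v -4.304 0.443 -1.672
v -3.151 -0.092 -0.619
v -4.192 0.17 -1.933
v -3.04 -0.366 -0.88
v -3.958 0.076 -2.236
v -2.806 -0.46 -1.184
v -3.676 0.193 -2.486
v -2.524 -0.343 -1.433
f 2 4 1
f 5 2 1
f 1 4 3
f 3 5 1
f 2 8 4
f 6 2 5
f 6 8 2
f 4 8 3
f 7 5 3
f 3 8 7
f 7 6 5
f 8 6 7
f 10 9 13
f 10 13 11
f 11 13 14
f 11 14 12
f 13 9 15
f 13 15 14
f 14 15 16
f 14 16 12
f 15 9 17
f 15 17 16
f 16 17 18
f 16 18 12
f 17 9 19
f 17 19 18
f 18 19 20
f 18 20 12
f 19 9 21
f 19 21 20
f 20 21 22
f 20 22 12
f 21 9 23
f 21 23 22
f 22 23 24
f 22 24 12
f 23 9 25
f 23 25 24
f 24 25 26
f 24 26 12
f 25 9 27
f 25 27 26
f 26 27 28
f 26 28 12
f 27 9 29
f 27 29 28
f 28 29 30
f 28 30 12
f 29 9 31
f 29 31 30
f 30 31 32
f 30 32 12
f 31 9 10
f 31 10 32
f 32 10 11
f 32 11 12



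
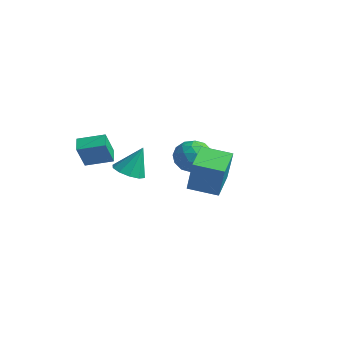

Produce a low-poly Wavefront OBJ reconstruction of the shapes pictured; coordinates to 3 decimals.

v 2.985 -0.171 -1.708
v 3.756 -0.374 0.072
v 2.006 0.927 -1.159
v 2.777 0.724 0.621
v 3.983 0.876 -2.021
v 4.754 0.673 -0.241
v 3.004 1.974 -1.472
v 3.775 1.771 0.308
v -2.182 4.244 -2.131
v -1.344 3.895 -2.641
v -2.496 2.685 -1.579
v -1.658 2.336 -2.089
v -1.542 2.954 -1.259
v -1.348 3.918 -1.601
v -2.492 2.662 -2.619
v -2.298 3.626 -2.961
v -1.536 2.918 -2.943
v -0.949 3.097 -2.102
v -2.891 3.483 -2.118
v -2.304 3.662 -1.277
v -1.736 4.207 -2.435
v -2.104 2.373 -1.785
v -2.036 2.736 -1.297
v -1.544 2.531 -1.597
v -1.738 4.22 -1.823
v -1.246 4.015 -2.123
v -1.362 3.461 -1.31
v -2.594 2.565 -2.097
v -2.102 2.36 -2.397
v -2.296 4.049 -2.623
v -1.804 3.844 -2.923
v -2.478 3.119 -2.91
v -1.356 3.427 -2.912
v -1.54 2.51 -2.587
v -2.03 2.702 -2.899
v -1.916 3.269 -3.1
v -1.011 3.533 -2.418
v -1.195 2.616 -2.093
v -1.127 2.979 -1.605
v -1.013 3.546 -1.806
v -1.123 2.958 -2.595
v -2.645 3.964 -2.127
v -2.829 3.047 -1.802
v -2.827 3.034 -2.414
v -2.713 3.601 -2.615
v -2.3 4.07 -1.633
v -2.484 3.153 -1.308
v -1.924 3.311 -1.12
v -1.81 3.878 -1.321
v -2.717 3.622 -1.625
v -2.085 -2.518 -1.527
v -1.747 -3.138 -0.272
v -2.772 -2.121 -1.146
v -2.434 -2.741 0.109
v -1.286 -1.439 -1.209
v -0.948 -2.059 0.046
v -1.973 -1.042 -0.828
v -1.635 -1.662 0.427
v 1.036 -2.009 -0.929
v 1.835 -1.951 -1.102
v 1.304 -1.411 0.509
v 1.613 -1.518 -1.241
v 1.17 -1.271 -1.261
v 0.676 -1.307 -1.154
v 0.32 -1.611 -0.961
v 0.236 -2.067 -0.755
v 0.458 -2.501 -0.616
v 0.901 -2.747 -0.597
v 1.395 -2.711 -0.704
v 1.752 -2.407 -0.897
f 2 4 1
f 5 2 1
f 1 4 3
f 3 5 1
f 2 8 4
f 6 2 5
f 6 8 2
f 4 8 3
f 7 5 3
f 3 8 7
f 7 6 5
f 8 6 7
f 9 46 25
f 46 20 49
f 25 49 14
f 46 49 25
f 9 25 21
f 25 14 26
f 21 26 10
f 25 26 21
f 9 21 30
f 21 10 31
f 30 31 16
f 21 31 30
f 9 30 42
f 30 16 45
f 42 45 19
f 30 45 42
f 9 42 46
f 42 19 50
f 46 50 20
f 42 50 46
f 10 26 37
f 26 14 40
f 37 40 18
f 26 40 37
f 14 49 27
f 49 20 48
f 27 48 13
f 49 48 27
f 20 50 47
f 50 19 43
f 47 43 11
f 50 43 47
f 19 45 44
f 45 16 32
f 44 32 15
f 45 32 44
f 16 31 36
f 31 10 33
f 36 33 17
f 31 33 36
f 12 38 24
f 38 18 39
f 24 39 13
f 38 39 24
f 12 24 22
f 24 13 23
f 22 23 11
f 24 23 22
f 12 22 29
f 22 11 28
f 29 28 15
f 22 28 29
f 12 29 34
f 29 15 35
f 34 35 17
f 29 35 34
f 12 34 38
f 34 17 41
f 38 41 18
f 34 41 38
f 13 39 27
f 39 18 40
f 27 40 14
f 39 40 27
f 11 23 47
f 23 13 48
f 47 48 20
f 23 48 47
f 15 28 44
f 28 11 43
f 44 43 19
f 28 43 44
f 17 35 36
f 35 15 32
f 36 32 16
f 35 32 36
f 18 41 37
f 41 17 33
f 37 33 10
f 41 33 37
f 52 54 51
f 55 52 51
f 51 54 53
f 53 55 51
f 52 58 54
f 56 52 55
f 56 58 52
f 54 58 53
f 57 55 53
f 53 58 57
f 57 56 55
f 58 56 57
f 60 59 62
f 60 62 61
f 62 59 63
f 62 63 61
f 63 59 64
f 63 64 61
f 64 59 65
f 64 65 61
f 65 59 66
f 65 66 61
f 66 59 67
f 66 67 61
f 67 59 68
f 67 68 61
f 68 59 69
f 68 69 61
f 69 59 70
f 69 70 61
f 70 59 60
f 70 60 61



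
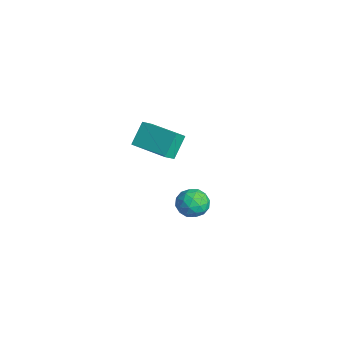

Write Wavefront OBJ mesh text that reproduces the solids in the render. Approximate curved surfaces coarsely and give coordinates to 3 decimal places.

v -3.646 -1.549 0.384
v -4.197 -0.766 1.565
v -1.806 -0.362 0.458
v -2.358 0.42 1.638
v -3.262 -2.18 0.982
v -3.814 -1.398 2.162
v -1.423 -0.994 1.055
v -1.974 -0.211 2.236
v 3.016 -0.625 0.653
v 3.814 -0.519 1.04
v 2.826 -1.861 1.38
v 3.624 -1.755 1.767
v 2.95 -1.206 1.975
v 3.067 -0.442 1.526
v 3.573 -1.938 0.894
v 3.69 -1.174 0.445
v 4.158 -1.33 1.19
v 3.773 -0.878 1.858
v 2.867 -1.502 0.562
v 2.482 -1.05 1.23
v 3.431 -0.464 0.783
v 3.209 -1.916 1.637
v 2.812 -1.594 1.759
v 3.282 -1.532 1.987
v 2.992 -0.419 1.068
v 3.462 -0.356 1.296
v 2.954 -0.76 1.845
v 3.178 -2.024 1.124
v 3.648 -1.961 1.352
v 3.358 -0.848 0.433
v 3.828 -0.786 0.661
v 3.686 -1.62 0.575
v 4.103 -0.878 1.098
v 3.992 -1.604 1.526
v 3.961 -1.712 1.012
v 4.03 -1.263 0.748
v 3.877 -0.612 1.491
v 3.765 -1.339 1.919
v 3.369 -1.016 2.041
v 3.438 -0.567 1.777
v 4.079 -1.089 1.579
v 2.875 -1.041 0.501
v 2.763 -1.768 0.929
v 3.202 -1.813 0.643
v 3.271 -1.364 0.379
v 2.648 -0.776 0.894
v 2.537 -1.502 1.322
v 2.61 -1.117 1.672
v 2.679 -0.668 1.408
v 2.561 -1.291 0.841
f 2 4 1
f 5 2 1
f 1 4 3
f 3 5 1
f 2 8 4
f 6 2 5
f 6 8 2
f 4 8 3
f 7 5 3
f 3 8 7
f 7 6 5
f 8 6 7
f 9 46 25
f 46 20 49
f 25 49 14
f 46 49 25
f 9 25 21
f 25 14 26
f 21 26 10
f 25 26 21
f 9 21 30
f 21 10 31
f 30 31 16
f 21 31 30
f 9 30 42
f 30 16 45
f 42 45 19
f 30 45 42
f 9 42 46
f 42 19 50
f 46 50 20
f 42 50 46
f 10 26 37
f 26 14 40
f 37 40 18
f 26 40 37
f 14 49 27
f 49 20 48
f 27 48 13
f 49 48 27
f 20 50 47
f 50 19 43
f 47 43 11
f 50 43 47
f 19 45 44
f 45 16 32
f 44 32 15
f 45 32 44
f 16 31 36
f 31 10 33
f 36 33 17
f 31 33 36
f 12 38 24
f 38 18 39
f 24 39 13
f 38 39 24
f 12 24 22
f 24 13 23
f 22 23 11
f 24 23 22
f 12 22 29
f 22 11 28
f 29 28 15
f 22 28 29
f 12 29 34
f 29 15 35
f 34 35 17
f 29 35 34
f 12 34 38
f 34 17 41
f 38 41 18
f 34 41 38
f 13 39 27
f 39 18 40
f 27 40 14
f 39 40 27
f 11 23 47
f 23 13 48
f 47 48 20
f 23 48 47
f 15 28 44
f 28 11 43
f 44 43 19
f 28 43 44
f 17 35 36
f 35 15 32
f 36 32 16
f 35 32 36
f 18 41 37
f 41 17 33
f 37 33 10
f 41 33 37



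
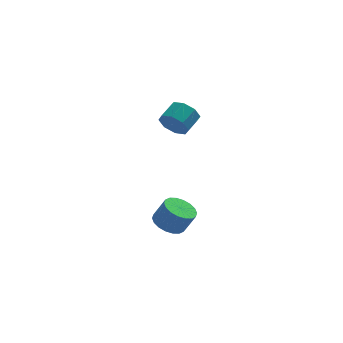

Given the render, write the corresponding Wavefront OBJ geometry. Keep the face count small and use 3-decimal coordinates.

v 3.475 -1.262 2.908
v 4.051 -1.383 2.267
v 4.74 -0.559 2.73
v 4.165 -0.438 3.372
v 3.596 -0.919 2.118
v 4.286 -0.095 2.581
v 3.071 -0.657 2.432
v 3.761 0.168 2.895
v 2.783 -0.748 3.025
v 3.472 0.076 3.488
v 2.9 -1.141 3.55
v 3.589 -0.317 4.013
v 3.354 -1.605 3.699
v 4.044 -0.781 4.162
v 3.879 -1.868 3.385
v 4.569 -1.043 3.848
v 4.168 -1.776 2.792
v 4.857 -0.952 3.255
v 3.143 -2.031 -3.83
v 3.864 -2.445 -4.248
v 4.458 -2.602 -3.068
v 3.737 -2.189 -2.65
v 3.973 -2.046 -4.249
v 4.567 -2.203 -3.07
v 3.918 -1.644 -4.168
v 4.512 -1.801 -2.988
v 3.709 -1.318 -4.02
v 4.303 -1.476 -2.84
v 3.388 -1.134 -3.834
v 3.982 -1.292 -2.654
v 3.019 -1.128 -3.647
v 3.613 -1.285 -2.467
v 2.674 -1.301 -3.496
v 3.268 -1.458 -2.317
v 2.422 -1.618 -3.412
v 3.016 -1.775 -2.232
v 2.313 -2.017 -3.41
v 2.907 -2.174 -2.231
v 2.368 -2.419 -3.492
v 2.962 -2.576 -2.312
v 2.577 -2.744 -3.64
v 3.171 -2.902 -2.46
v 2.898 -2.928 -3.826
v 3.492 -3.086 -2.646
v 3.267 -2.935 -4.013
v 3.861 -3.092 -2.833
v 3.612 -2.762 -4.163
v 4.206 -2.919 -2.984
f 2 1 5
f 2 5 3
f 3 5 6
f 3 6 4
f 5 1 7
f 5 7 6
f 6 7 8
f 6 8 4
f 7 1 9
f 7 9 8
f 8 9 10
f 8 10 4
f 9 1 11
f 9 11 10
f 10 11 12
f 10 12 4
f 11 1 13
f 11 13 12
f 12 13 14
f 12 14 4
f 13 1 15
f 13 15 14
f 14 15 16
f 14 16 4
f 15 1 17
f 15 17 16
f 16 17 18
f 16 18 4
f 17 1 2
f 17 2 18
f 18 2 3
f 18 3 4
f 20 19 23
f 20 23 21
f 21 23 24
f 21 24 22
f 23 19 25
f 23 25 24
f 24 25 26
f 24 26 22
f 25 19 27
f 25 27 26
f 26 27 28
f 26 28 22
f 27 19 29
f 27 29 28
f 28 29 30
f 28 30 22
f 29 19 31
f 29 31 30
f 30 31 32
f 30 32 22
f 31 19 33
f 31 33 32
f 32 33 34
f 32 34 22
f 33 19 35
f 33 35 34
f 34 35 36
f 34 36 22
f 35 19 37
f 35 37 36
f 36 37 38
f 36 38 22
f 37 19 39
f 37 39 38
f 38 39 40
f 38 40 22
f 39 19 41
f 39 41 40
f 40 41 42
f 40 42 22
f 41 19 43
f 41 43 42
f 42 43 44
f 42 44 22
f 43 19 45
f 43 45 44
f 44 45 46
f 44 46 22
f 45 19 47
f 45 47 46
f 46 47 48
f 46 48 22
f 47 19 20
f 47 20 48
f 48 20 21
f 48 21 22



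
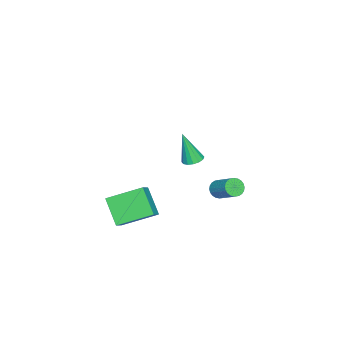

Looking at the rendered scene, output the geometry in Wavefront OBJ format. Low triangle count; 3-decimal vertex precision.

v 2.89 -0.086 -0.493
v 2.123 1.597 0.321
v 2.095 -0.176 -1.058
v 1.327 1.507 -0.244
v 3.653 0.853 -1.716
v 2.885 2.536 -0.902
v 2.857 0.763 -2.281
v 2.09 2.446 -1.467
v -3.777 3.222 -3.267
v -3.437 3.394 -3.717
v -2.804 4.531 -2.804
v -3.143 4.358 -2.353
v -3.624 3.524 -3.749
v -2.991 4.661 -2.836
v -3.835 3.609 -3.708
v -3.201 4.745 -2.795
v -4.036 3.634 -3.6
v -3.403 4.771 -2.686
v -4.198 3.596 -3.441
v -3.565 4.733 -2.527
v -4.296 3.501 -3.255
v -3.663 4.638 -2.342
v -4.315 3.364 -3.071
v -3.681 4.501 -2.158
v -4.252 3.205 -2.917
v -3.618 4.342 -2.004
v -4.116 3.049 -2.816
v -3.483 4.186 -1.903
v -3.929 2.919 -2.784
v -3.296 4.056 -1.871
v -3.719 2.835 -2.825
v -3.085 3.971 -1.912
v -3.517 2.809 -2.934
v -2.884 3.946 -2.02
v -3.355 2.847 -3.093
v -2.722 3.984 -2.179
v -3.257 2.942 -3.278
v -2.624 4.079 -2.365
v -3.239 3.079 -3.462
v -2.605 4.216 -2.549
v -3.302 3.238 -3.616
v -2.668 4.375 -2.703
v 1.829 4.15 2.937
v 2.145 4.606 3.068
v 1.891 3.61 4.663
v 1.865 4.693 3.106
v 1.576 4.635 3.098
v 1.355 4.447 3.046
v 1.261 4.179 2.966
v 1.319 3.903 2.878
v 1.514 3.694 2.805
v 1.793 3.607 2.768
v 2.082 3.666 2.776
v 2.304 3.854 2.827
v 2.398 4.122 2.908
v 2.34 4.397 2.996
f 2 4 1
f 5 2 1
f 1 4 3
f 3 5 1
f 2 8 4
f 6 2 5
f 6 8 2
f 4 8 3
f 7 5 3
f 3 8 7
f 7 6 5
f 8 6 7
f 10 9 13
f 10 13 11
f 11 13 14
f 11 14 12
f 13 9 15
f 13 15 14
f 14 15 16
f 14 16 12
f 15 9 17
f 15 17 16
f 16 17 18
f 16 18 12
f 17 9 19
f 17 19 18
f 18 19 20
f 18 20 12
f 19 9 21
f 19 21 20
f 20 21 22
f 20 22 12
f 21 9 23
f 21 23 22
f 22 23 24
f 22 24 12
f 23 9 25
f 23 25 24
f 24 25 26
f 24 26 12
f 25 9 27
f 25 27 26
f 26 27 28
f 26 28 12
f 27 9 29
f 27 29 28
f 28 29 30
f 28 30 12
f 29 9 31
f 29 31 30
f 30 31 32
f 30 32 12
f 31 9 33
f 31 33 32
f 32 33 34
f 32 34 12
f 33 9 35
f 33 35 34
f 34 35 36
f 34 36 12
f 35 9 37
f 35 37 36
f 36 37 38
f 36 38 12
f 37 9 39
f 37 39 38
f 38 39 40
f 38 40 12
f 39 9 41
f 39 41 40
f 40 41 42
f 40 42 12
f 41 9 10
f 41 10 42
f 42 10 11
f 42 11 12
f 44 43 46
f 44 46 45
f 46 43 47
f 46 47 45
f 47 43 48
f 47 48 45
f 48 43 49
f 48 49 45
f 49 43 50
f 49 50 45
f 50 43 51
f 50 51 45
f 51 43 52
f 51 52 45
f 52 43 53
f 52 53 45
f 53 43 54
f 53 54 45
f 54 43 55
f 54 55 45
f 55 43 56
f 55 56 45
f 56 43 44
f 56 44 45



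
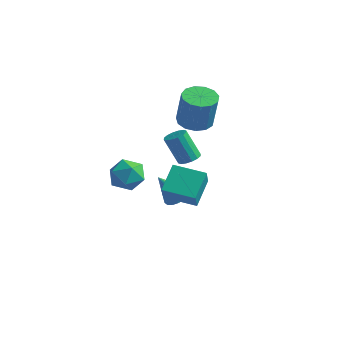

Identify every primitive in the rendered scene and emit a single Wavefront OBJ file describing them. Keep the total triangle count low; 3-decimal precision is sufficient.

v -1.096 1.78 -3.899
v -0.487 1.538 -3.759
v -1.644 1.14 -2.621
v -0.49 1.826 -3.616
v -0.632 2.102 -3.538
v -0.881 2.305 -3.543
v -1.178 2.388 -3.629
v -1.457 2.331 -3.777
v -1.653 2.149 -3.953
v -1.722 1.881 -4.116
v -1.647 1.591 -4.23
v -1.446 1.344 -4.267
v -1.165 1.197 -4.221
v -0.868 1.183 -4.1
v -0.624 1.307 -3.934
v -0.499 2.257 0.858
v 0.262 2.045 0.638
v 0.7 1.851 2.343
v -0.061 2.063 2.562
v 0.265 2.504 0.69
v 0.702 2.31 2.394
v 0.025 2.884 0.795
v 0.463 2.691 2.499
v -0.381 3.066 0.92
v 0.057 2.872 2.624
v -0.825 2.991 1.025
v -0.387 2.797 2.729
v -1.165 2.682 1.077
v -0.727 2.489 2.781
v -1.293 2.239 1.06
v -0.856 2.045 2.764
v -1.17 1.801 0.978
v -0.732 1.607 2.683
v -0.833 1.508 0.859
v -0.396 1.314 2.563
v -0.39 1.453 0.739
v 0.047 1.259 2.443
v 0.018 1.653 0.657
v 0.456 1.459 2.361
v -0.897 -2.103 -1.051
v -0.206 -1.63 -0.805
v -0.674 -2.99 0.025
v 0.017 -2.517 0.271
v -0.787 -2.19 0.354
v -0.926 -1.642 -0.31
v 0.046 -2.978 -0.47
v -0.093 -2.43 -1.134
v 0.376 -2.171 -0.445
v -0.138 -1.684 0.064
v -0.742 -2.936 -0.844
v -1.256 -2.449 -0.335
v 1.238 -0.292 0.273
v 1.662 -0.096 0.501
v 1.066 -0.311 1.795
v 0.642 -0.508 1.567
v 1.5 0.116 0.462
v 0.904 -0.1 1.755
v 1.267 0.218 0.372
v 0.672 0.002 1.665
v 1.027 0.183 0.256
v 0.432 -0.033 1.549
v 0.843 0.021 0.144
v 0.248 -0.195 1.437
v 0.765 -0.225 0.067
v 0.17 -0.441 1.36
v 0.814 -0.489 0.045
v 0.218 -0.704 1.339
v 0.976 -0.7 0.085
v 0.38 -0.916 1.378
v 1.208 -0.802 0.175
v 0.613 -1.018 1.468
v 1.448 -0.767 0.291
v 0.853 -0.983 1.584
v 1.632 -0.605 0.403
v 1.037 -0.821 1.696
v 1.71 -0.359 0.48
v 1.115 -0.575 1.773
v 0.423 -1.004 -2.064
v 0.145 0.083 -1.162
v 1.774 -0.453 -2.313
v 1.496 0.635 -1.41
v 0.884 -1.695 -1.09
v 0.606 -0.607 -0.187
v 2.235 -1.143 -1.338
v 1.957 -0.056 -0.436
f 2 1 4
f 2 4 3
f 4 1 5
f 4 5 3
f 5 1 6
f 5 6 3
f 6 1 7
f 6 7 3
f 7 1 8
f 7 8 3
f 8 1 9
f 8 9 3
f 9 1 10
f 9 10 3
f 10 1 11
f 10 11 3
f 11 1 12
f 11 12 3
f 12 1 13
f 12 13 3
f 13 1 14
f 13 14 3
f 14 1 15
f 14 15 3
f 15 1 2
f 15 2 3
f 17 16 20
f 17 20 18
f 18 20 21
f 18 21 19
f 20 16 22
f 20 22 21
f 21 22 23
f 21 23 19
f 22 16 24
f 22 24 23
f 23 24 25
f 23 25 19
f 24 16 26
f 24 26 25
f 25 26 27
f 25 27 19
f 26 16 28
f 26 28 27
f 27 28 29
f 27 29 19
f 28 16 30
f 28 30 29
f 29 30 31
f 29 31 19
f 30 16 32
f 30 32 31
f 31 32 33
f 31 33 19
f 32 16 34
f 32 34 33
f 33 34 35
f 33 35 19
f 34 16 36
f 34 36 35
f 35 36 37
f 35 37 19
f 36 16 38
f 36 38 37
f 37 38 39
f 37 39 19
f 38 16 17
f 38 17 39
f 39 17 18
f 39 18 19
f 40 51 45
f 40 45 41
f 40 41 47
f 40 47 50
f 40 50 51
f 41 45 49
f 45 51 44
f 51 50 42
f 50 47 46
f 47 41 48
f 43 49 44
f 43 44 42
f 43 42 46
f 43 46 48
f 43 48 49
f 44 49 45
f 42 44 51
f 46 42 50
f 48 46 47
f 49 48 41
f 53 52 56
f 53 56 54
f 54 56 57
f 54 57 55
f 56 52 58
f 56 58 57
f 57 58 59
f 57 59 55
f 58 52 60
f 58 60 59
f 59 60 61
f 59 61 55
f 60 52 62
f 60 62 61
f 61 62 63
f 61 63 55
f 62 52 64
f 62 64 63
f 63 64 65
f 63 65 55
f 64 52 66
f 64 66 65
f 65 66 67
f 65 67 55
f 66 52 68
f 66 68 67
f 67 68 69
f 67 69 55
f 68 52 70
f 68 70 69
f 69 70 71
f 69 71 55
f 70 52 72
f 70 72 71
f 71 72 73
f 71 73 55
f 72 52 74
f 72 74 73
f 73 74 75
f 73 75 55
f 74 52 76
f 74 76 75
f 75 76 77
f 75 77 55
f 76 52 53
f 76 53 77
f 77 53 54
f 77 54 55
f 79 81 78
f 82 79 78
f 78 81 80
f 80 82 78
f 79 85 81
f 83 79 82
f 83 85 79
f 81 85 80
f 84 82 80
f 80 85 84
f 84 83 82
f 85 83 84



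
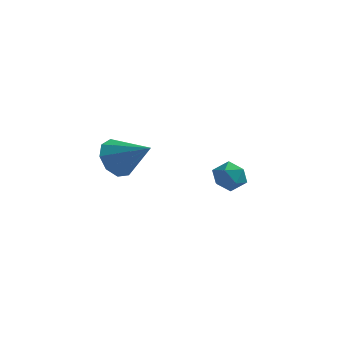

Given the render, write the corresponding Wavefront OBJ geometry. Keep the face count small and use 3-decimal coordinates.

v -0.349 -2.804 -0.061
v 0.033 -2.352 -0.538
v 0.829 -3.036 0.661
v -0.155 -2.073 -0.142
v -0.433 -2.136 0.293
v -0.672 -2.512 0.562
v -0.76 -3.024 0.539
v -0.655 -3.433 0.236
v -0.407 -3.547 -0.206
v -0.131 -3.314 -0.58
v 0.043 -2.842 -0.711
v 2.193 1.647 -2.13
v 2.493 1.221 -2.503
v 1.387 0.999 -2.037
v 1.687 0.573 -2.41
v 1.911 0.697 -1.822
v 2.408 1.098 -1.879
v 1.472 1.122 -2.661
v 1.969 1.523 -2.718
v 2.047 0.896 -2.831
v 2.318 0.633 -2.313
v 1.562 1.587 -2.227
v 1.833 1.324 -1.709
f 2 1 4
f 2 4 3
f 4 1 5
f 4 5 3
f 5 1 6
f 5 6 3
f 6 1 7
f 6 7 3
f 7 1 8
f 7 8 3
f 8 1 9
f 8 9 3
f 9 1 10
f 9 10 3
f 10 1 11
f 10 11 3
f 11 1 2
f 11 2 3
f 12 23 17
f 12 17 13
f 12 13 19
f 12 19 22
f 12 22 23
f 13 17 21
f 17 23 16
f 23 22 14
f 22 19 18
f 19 13 20
f 15 21 16
f 15 16 14
f 15 14 18
f 15 18 20
f 15 20 21
f 16 21 17
f 14 16 23
f 18 14 22
f 20 18 19
f 21 20 13



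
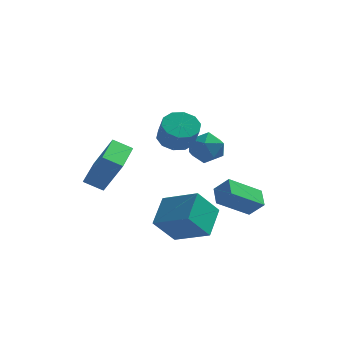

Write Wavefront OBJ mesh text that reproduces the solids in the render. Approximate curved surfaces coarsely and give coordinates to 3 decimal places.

v -1.01 2.302 0.701
v -0.205 2.987 0.52
v 0.025 1.353 1.72
v 0.83 2.038 1.539
v -0.016 2.346 2.122
v -0.656 2.933 1.492
v 0.476 1.407 0.748
v -0.164 1.994 0.118
v 0.713 2.434 0.549
v 0.41 3.014 1.399
v -0.59 1.326 0.841
v -0.893 1.906 1.691
v -1.325 -3.323 -1.994
v 0.562 -3.918 -1.233
v -1.258 -1.773 -0.951
v 0.629 -2.367 -0.189
v -0.489 -2.433 -3.371
v 1.398 -3.027 -2.609
v -0.422 -0.882 -2.327
v 1.465 -1.477 -1.566
v -0.665 -1.514 3.041
v 0.219 -1.54 2.668
v 0.669 -2.271 3.786
v -0.215 -2.246 4.159
v 0.176 -1.053 3.004
v 0.626 -1.784 4.122
v -0.189 -0.742 3.354
v 0.262 -1.473 4.472
v -0.735 -0.726 3.584
v -0.285 -1.457 4.703
v -1.255 -1.011 3.607
v -0.804 -1.742 4.726
v -1.549 -1.489 3.414
v -1.099 -2.22 4.532
v -1.506 -1.976 3.078
v -1.056 -2.707 4.196
v -1.142 -2.287 2.728
v -0.691 -3.018 3.846
v -0.595 -2.303 2.497
v -0.145 -3.034 3.616
v -0.076 -2.018 2.474
v 0.375 -2.749 3.593
v 0.924 0.13 -1.802
v 0.561 1.081 -1.245
v 2.317 1.313 -2.915
v 1.954 2.264 -2.358
v 1.726 -0.044 -0.982
v 1.363 0.907 -0.425
v 3.119 1.139 -2.095
v 2.756 2.09 -1.538
v -3.933 -2.698 -0.35
v -4.909 -2.863 0.195
v -4.035 -0.657 0.088
v -5.011 -0.822 0.633
v -2.849 -3.038 1.487
v -3.825 -3.203 2.032
v -2.951 -0.997 1.925
v -3.927 -1.162 2.47
f 1 12 6
f 1 6 2
f 1 2 8
f 1 8 11
f 1 11 12
f 2 6 10
f 6 12 5
f 12 11 3
f 11 8 7
f 8 2 9
f 4 10 5
f 4 5 3
f 4 3 7
f 4 7 9
f 4 9 10
f 5 10 6
f 3 5 12
f 7 3 11
f 9 7 8
f 10 9 2
f 14 16 13
f 17 14 13
f 13 16 15
f 15 17 13
f 14 20 16
f 18 14 17
f 18 20 14
f 16 20 15
f 19 17 15
f 15 20 19
f 19 18 17
f 20 18 19
f 22 21 25
f 22 25 23
f 23 25 26
f 23 26 24
f 25 21 27
f 25 27 26
f 26 27 28
f 26 28 24
f 27 21 29
f 27 29 28
f 28 29 30
f 28 30 24
f 29 21 31
f 29 31 30
f 30 31 32
f 30 32 24
f 31 21 33
f 31 33 32
f 32 33 34
f 32 34 24
f 33 21 35
f 33 35 34
f 34 35 36
f 34 36 24
f 35 21 37
f 35 37 36
f 36 37 38
f 36 38 24
f 37 21 39
f 37 39 38
f 38 39 40
f 38 40 24
f 39 21 41
f 39 41 40
f 40 41 42
f 40 42 24
f 41 21 22
f 41 22 42
f 42 22 23
f 42 23 24
f 44 46 43
f 47 44 43
f 43 46 45
f 45 47 43
f 44 50 46
f 48 44 47
f 48 50 44
f 46 50 45
f 49 47 45
f 45 50 49
f 49 48 47
f 50 48 49
f 52 54 51
f 55 52 51
f 51 54 53
f 53 55 51
f 52 58 54
f 56 52 55
f 56 58 52
f 54 58 53
f 57 55 53
f 53 58 57
f 57 56 55
f 58 56 57



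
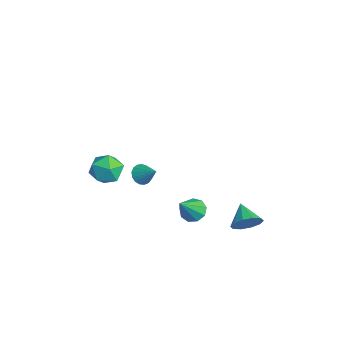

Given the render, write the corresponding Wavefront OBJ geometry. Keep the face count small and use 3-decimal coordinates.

v -2.035 -3.059 -2.775
v -1.599 -3.522 -3.403
v -3.061 -4.078 -2.737
v -2.625 -4.541 -3.365
v -2.279 -4.466 -2.544
v -1.645 -3.836 -2.568
v -3.015 -3.764 -3.572
v -2.381 -3.134 -3.596
v -2.204 -3.957 -3.896
v -1.75 -4.391 -3.26
v -2.91 -3.209 -2.88
v -2.456 -3.643 -2.244
v 3.218 0.876 -3.636
v 3.53 0.558 -3.045
v 2.222 0.924 -3.084
v 3.576 1.011 -3.002
v 3.485 1.412 -3.202
v 3.292 1.609 -3.567
v 3.071 1.525 -3.959
v 2.906 1.194 -4.227
v 2.861 0.741 -4.27
v 2.951 0.339 -4.07
v 3.144 0.143 -3.705
v 3.365 0.226 -3.313
v 3.501 -3.89 1.067
v 3.851 -3.901 0.683
v 4.199 -3.49 1.693
v 3.744 -3.678 0.66
v 3.581 -3.503 0.729
v 3.4 -3.417 0.877
v 3.242 -3.44 1.068
v 3.143 -3.565 1.258
v 3.126 -3.766 1.405
v 3.195 -3.994 1.475
v 3.334 -4.199 1.451
v 3.511 -4.334 1.339
v 3.686 -4.366 1.165
v 3.819 -4.29 0.968
v 3.878 -4.122 0.794
v 2.052 -1.181 -3.131
v 2.39 -1.512 -3.546
v 2.728 -2.019 -1.909
v 2.608 -1.161 -3.426
v 2.566 -0.818 -3.168
v 2.283 -0.646 -2.892
v 1.891 -0.723 -2.729
v 1.575 -1.015 -2.754
v 1.482 -1.384 -2.956
v 1.655 -1.658 -3.239
v 2.014 -1.709 -3.473
f 1 12 6
f 1 6 2
f 1 2 8
f 1 8 11
f 1 11 12
f 2 6 10
f 6 12 5
f 12 11 3
f 11 8 7
f 8 2 9
f 4 10 5
f 4 5 3
f 4 3 7
f 4 7 9
f 4 9 10
f 5 10 6
f 3 5 12
f 7 3 11
f 9 7 8
f 10 9 2
f 14 13 16
f 14 16 15
f 16 13 17
f 16 17 15
f 17 13 18
f 17 18 15
f 18 13 19
f 18 19 15
f 19 13 20
f 19 20 15
f 20 13 21
f 20 21 15
f 21 13 22
f 21 22 15
f 22 13 23
f 22 23 15
f 23 13 24
f 23 24 15
f 24 13 14
f 24 14 15
f 26 25 28
f 26 28 27
f 28 25 29
f 28 29 27
f 29 25 30
f 29 30 27
f 30 25 31
f 30 31 27
f 31 25 32
f 31 32 27
f 32 25 33
f 32 33 27
f 33 25 34
f 33 34 27
f 34 25 35
f 34 35 27
f 35 25 36
f 35 36 27
f 36 25 37
f 36 37 27
f 37 25 38
f 37 38 27
f 38 25 39
f 38 39 27
f 39 25 26
f 39 26 27
f 41 40 43
f 41 43 42
f 43 40 44
f 43 44 42
f 44 40 45
f 44 45 42
f 45 40 46
f 45 46 42
f 46 40 47
f 46 47 42
f 47 40 48
f 47 48 42
f 48 40 49
f 48 49 42
f 49 40 50
f 49 50 42
f 50 40 41
f 50 41 42



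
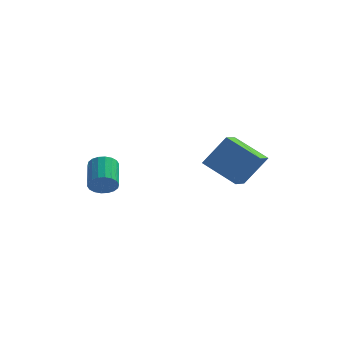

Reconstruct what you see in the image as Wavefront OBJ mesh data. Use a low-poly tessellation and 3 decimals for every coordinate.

v -3.321 -1.837 -0.305
v -3.154 -2.105 0.24
v -3.491 -0.91 0.93
v -3.659 -0.643 0.385
v -2.915 -1.987 0.153
v -3.252 -0.792 0.842
v -2.757 -1.839 -0.026
v -3.094 -0.644 0.664
v -2.71 -1.691 -0.259
v -3.047 -0.496 0.43
v -2.785 -1.572 -0.502
v -3.122 -0.378 0.188
v -2.966 -1.506 -0.706
v -3.303 -0.311 -0.016
v -3.217 -1.505 -0.83
v -3.554 -0.31 -0.14
v -3.489 -1.57 -0.85
v -3.826 -0.375 -0.16
v -3.728 -1.688 -0.762
v -4.065 -0.493 -0.073
v -3.886 -1.836 -0.584
v -4.223 -0.641 0.106
v -3.933 -1.984 -0.35
v -4.27 -0.789 0.339
v -3.858 -2.102 -0.108
v -4.195 -0.908 0.582
v -3.677 -2.169 0.096
v -4.014 -0.974 0.786
v -3.426 -2.17 0.22
v -3.763 -0.975 0.91
v 1.56 2.042 -1.155
v 1.435 0.96 -0.819
v 0.054 2.494 -0.257
v -0.07 1.412 0.078
v 2.49 2.368 0.242
v 2.366 1.286 0.577
v 0.985 2.82 1.139
v 0.86 1.738 1.475
f 2 1 5
f 2 5 3
f 3 5 6
f 3 6 4
f 5 1 7
f 5 7 6
f 6 7 8
f 6 8 4
f 7 1 9
f 7 9 8
f 8 9 10
f 8 10 4
f 9 1 11
f 9 11 10
f 10 11 12
f 10 12 4
f 11 1 13
f 11 13 12
f 12 13 14
f 12 14 4
f 13 1 15
f 13 15 14
f 14 15 16
f 14 16 4
f 15 1 17
f 15 17 16
f 16 17 18
f 16 18 4
f 17 1 19
f 17 19 18
f 18 19 20
f 18 20 4
f 19 1 21
f 19 21 20
f 20 21 22
f 20 22 4
f 21 1 23
f 21 23 22
f 22 23 24
f 22 24 4
f 23 1 25
f 23 25 24
f 24 25 26
f 24 26 4
f 25 1 27
f 25 27 26
f 26 27 28
f 26 28 4
f 27 1 29
f 27 29 28
f 28 29 30
f 28 30 4
f 29 1 2
f 29 2 30
f 30 2 3
f 30 3 4
f 32 34 31
f 35 32 31
f 31 34 33
f 33 35 31
f 32 38 34
f 36 32 35
f 36 38 32
f 34 38 33
f 37 35 33
f 33 38 37
f 37 36 35
f 38 36 37

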